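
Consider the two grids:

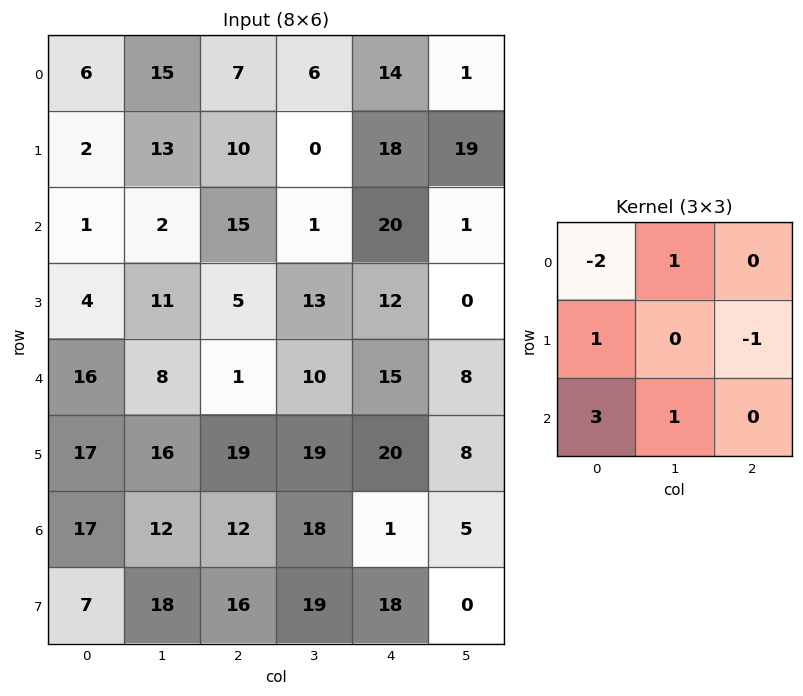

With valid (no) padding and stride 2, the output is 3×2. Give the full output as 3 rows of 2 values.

Output[0,0]: The receptive field on the input at this output position is [6 15 7 / 2 13 10 / 1 2 15]. Elementwise product with the kernel and sum: 6·-2 + 15·1 + 2·1 + 10·-1 + 1·3 + 2·1.
Output[0,1]: The receptive field on the input at this output position is [7 6 14 / 10 0 18 / 15 1 20]. Elementwise product with the kernel and sum: 7·-2 + 6·1 + 10·1 + 18·-1 + 15·3 + 1·1.

0 30
55 -23
37 61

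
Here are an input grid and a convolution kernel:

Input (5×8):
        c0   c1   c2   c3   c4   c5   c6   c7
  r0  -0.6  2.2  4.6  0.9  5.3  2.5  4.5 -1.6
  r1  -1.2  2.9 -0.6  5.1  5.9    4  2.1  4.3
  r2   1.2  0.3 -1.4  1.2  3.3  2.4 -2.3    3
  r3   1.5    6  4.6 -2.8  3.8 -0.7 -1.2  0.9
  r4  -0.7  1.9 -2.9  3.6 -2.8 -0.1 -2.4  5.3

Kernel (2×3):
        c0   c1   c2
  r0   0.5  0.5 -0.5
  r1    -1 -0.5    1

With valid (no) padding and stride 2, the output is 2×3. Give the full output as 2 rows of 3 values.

-2.35 4.05 -4.15
1.55 -1.15 -0.65

Output[0,0]: The receptive field on the input at this output position is [-0.6 2.2 4.6 / -1.2 2.9 -0.6]. Elementwise product with the kernel and sum: -0.6·0.5 + 2.2·0.5 + 4.6·-0.5 + -1.2·-1 + 2.9·-0.5 + -0.6·1.
Output[0,1]: The receptive field on the input at this output position is [4.6 0.9 5.3 / -0.6 5.1 5.9]. Elementwise product with the kernel and sum: 4.6·0.5 + 0.9·0.5 + 5.3·-0.5 + -0.6·-1 + 5.1·-0.5 + 5.9·1.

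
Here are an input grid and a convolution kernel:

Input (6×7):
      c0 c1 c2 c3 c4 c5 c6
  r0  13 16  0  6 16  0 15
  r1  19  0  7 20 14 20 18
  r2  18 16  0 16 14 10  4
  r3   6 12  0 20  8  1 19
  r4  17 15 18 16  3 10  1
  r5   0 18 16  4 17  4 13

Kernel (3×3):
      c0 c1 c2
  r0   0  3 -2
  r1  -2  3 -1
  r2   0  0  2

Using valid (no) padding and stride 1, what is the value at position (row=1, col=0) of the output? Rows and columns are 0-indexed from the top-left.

-2

The receptive field on the input at this output position is [19 0 7 / 18 16 0 / 6 12 0]. Elementwise product with the kernel and sum: 0·3 + 7·-2 + 18·-2 + 16·3 + 0·-1 + 0·2.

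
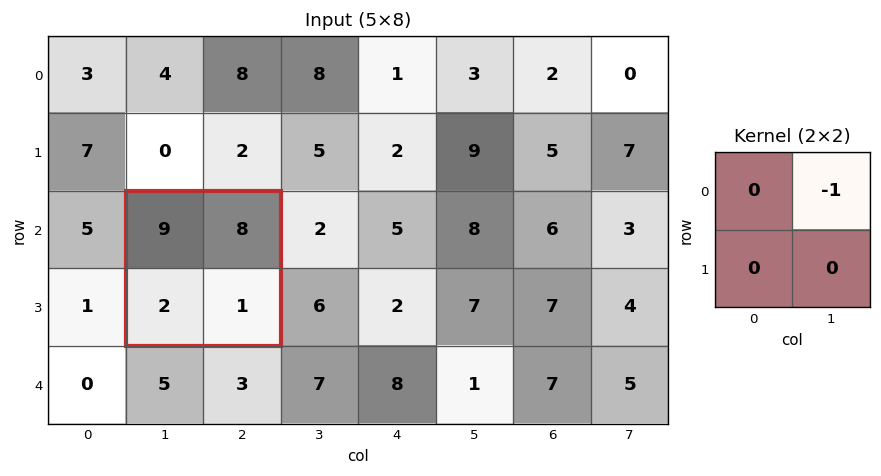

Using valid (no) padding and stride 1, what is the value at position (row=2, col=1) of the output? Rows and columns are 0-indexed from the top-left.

The receptive field on the input at this output position is [9 8 / 2 1]. Elementwise product with the kernel and sum: 8·-1.

-8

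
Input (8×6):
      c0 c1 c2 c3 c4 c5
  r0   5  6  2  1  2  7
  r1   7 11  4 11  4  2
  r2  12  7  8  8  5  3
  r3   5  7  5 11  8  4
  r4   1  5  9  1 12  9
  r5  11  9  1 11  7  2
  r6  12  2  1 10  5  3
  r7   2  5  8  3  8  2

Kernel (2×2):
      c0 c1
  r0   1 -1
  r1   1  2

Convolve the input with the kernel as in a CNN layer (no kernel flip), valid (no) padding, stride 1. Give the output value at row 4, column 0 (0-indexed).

25

The receptive field on the input at this output position is [1 5 / 11 9]. Elementwise product with the kernel and sum: 1·1 + 5·-1 + 11·1 + 9·2.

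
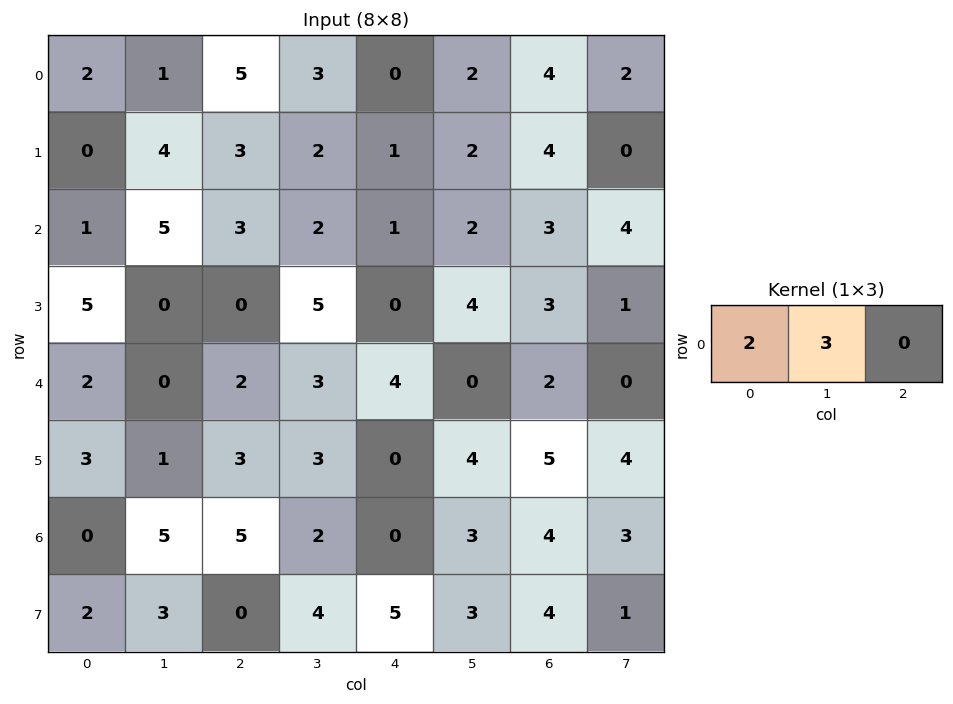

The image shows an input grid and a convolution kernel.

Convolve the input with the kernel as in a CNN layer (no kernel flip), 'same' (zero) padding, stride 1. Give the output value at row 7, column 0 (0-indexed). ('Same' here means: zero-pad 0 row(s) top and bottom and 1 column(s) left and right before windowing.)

6

The receptive field on the zero-padded input at this output position is [0 2 3]. Elementwise product with the kernel and sum: 0·2 + 2·3.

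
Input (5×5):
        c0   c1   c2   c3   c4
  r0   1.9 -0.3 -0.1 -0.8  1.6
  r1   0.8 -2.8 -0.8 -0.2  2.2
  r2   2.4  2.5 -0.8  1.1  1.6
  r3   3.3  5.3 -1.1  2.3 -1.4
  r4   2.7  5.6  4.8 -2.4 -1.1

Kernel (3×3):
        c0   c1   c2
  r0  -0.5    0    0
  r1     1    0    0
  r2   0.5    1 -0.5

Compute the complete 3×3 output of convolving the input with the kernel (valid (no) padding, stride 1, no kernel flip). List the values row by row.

Output[0,0]: The receptive field on the input at this output position is [1.9 -0.3 -0.1 / 0.8 -2.8 -0.8 / 2.4 2.5 -0.8]. Elementwise product with the kernel and sum: 1.9·-0.5 + 0.8·1 + 2.4·0.5 + 2.5·1 + -0.8·-0.5.

3.95 -2.75 -0.85
9.5 4.3 2.05
6.65 12.85 -0.15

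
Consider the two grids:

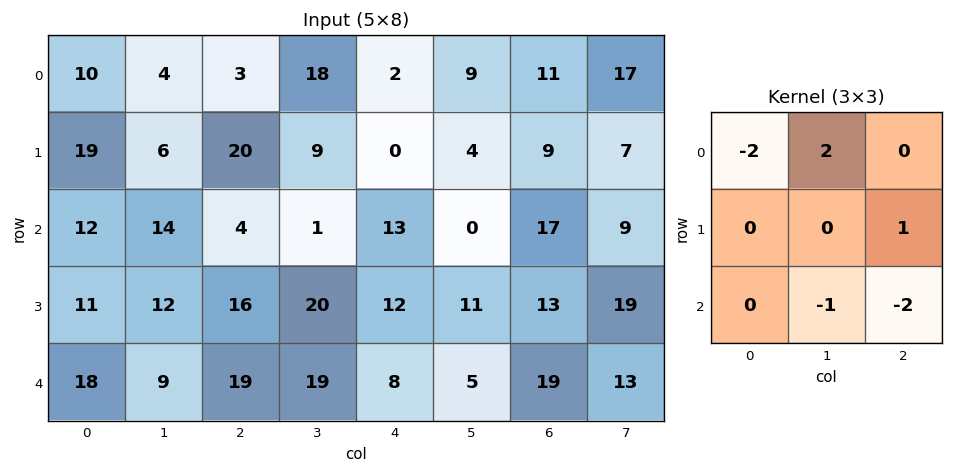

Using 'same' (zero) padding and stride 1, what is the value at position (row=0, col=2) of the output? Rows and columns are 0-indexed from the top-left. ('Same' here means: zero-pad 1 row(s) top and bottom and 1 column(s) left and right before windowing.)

The receptive field on the zero-padded input at this output position is [0 0 0 / 4 3 18 / 6 20 9]. Elementwise product with the kernel and sum: 0·-2 + 0·2 + 18·1 + 20·-1 + 9·-2.

-20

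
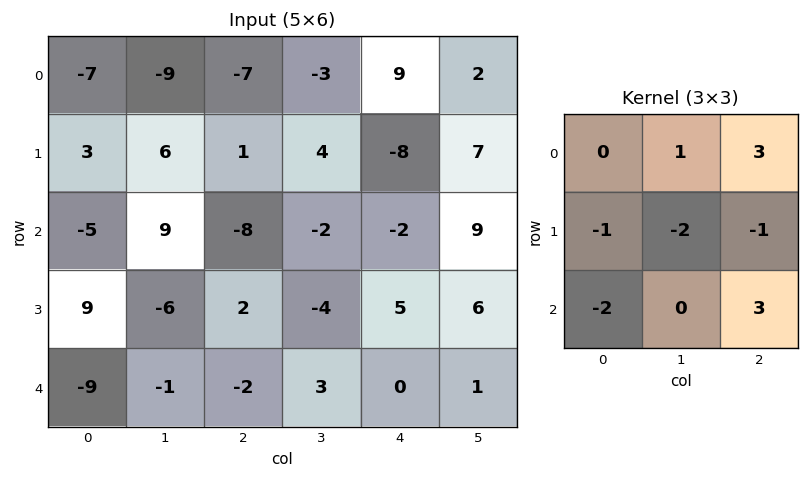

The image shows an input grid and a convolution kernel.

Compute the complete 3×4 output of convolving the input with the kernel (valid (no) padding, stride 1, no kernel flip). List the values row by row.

Output[0,0]: The receptive field on the input at this output position is [-7 -9 -7 / 3 6 1 / -5 9 -8]. Elementwise product with the kernel and sum: -9·1 + -7·3 + 3·-1 + 6·-2 + 1·-1 + -5·-2 + -8·3.

-60 -52 33 51
-8 22 5 36
-2 3 -3 10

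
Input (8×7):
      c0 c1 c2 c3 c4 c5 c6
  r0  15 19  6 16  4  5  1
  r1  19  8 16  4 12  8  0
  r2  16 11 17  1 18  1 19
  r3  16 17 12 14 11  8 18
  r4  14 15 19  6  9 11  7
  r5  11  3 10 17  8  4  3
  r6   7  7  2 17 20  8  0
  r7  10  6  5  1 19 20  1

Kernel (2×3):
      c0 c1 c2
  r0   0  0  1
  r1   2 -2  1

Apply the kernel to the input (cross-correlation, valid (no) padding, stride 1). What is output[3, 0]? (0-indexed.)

The receptive field on the input at this output position is [16 17 12 / 14 15 19]. Elementwise product with the kernel and sum: 12·1 + 14·2 + 15·-2 + 19·1.

29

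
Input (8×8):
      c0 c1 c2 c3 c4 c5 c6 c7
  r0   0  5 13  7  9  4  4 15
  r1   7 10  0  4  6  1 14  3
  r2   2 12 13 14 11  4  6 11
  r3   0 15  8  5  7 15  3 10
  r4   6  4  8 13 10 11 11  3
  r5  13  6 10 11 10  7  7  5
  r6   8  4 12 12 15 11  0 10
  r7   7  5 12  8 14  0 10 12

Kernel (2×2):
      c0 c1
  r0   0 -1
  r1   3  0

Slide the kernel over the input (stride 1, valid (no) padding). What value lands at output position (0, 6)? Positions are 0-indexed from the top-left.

27

The receptive field on the input at this output position is [4 15 / 14 3]. Elementwise product with the kernel and sum: 15·-1 + 14·3.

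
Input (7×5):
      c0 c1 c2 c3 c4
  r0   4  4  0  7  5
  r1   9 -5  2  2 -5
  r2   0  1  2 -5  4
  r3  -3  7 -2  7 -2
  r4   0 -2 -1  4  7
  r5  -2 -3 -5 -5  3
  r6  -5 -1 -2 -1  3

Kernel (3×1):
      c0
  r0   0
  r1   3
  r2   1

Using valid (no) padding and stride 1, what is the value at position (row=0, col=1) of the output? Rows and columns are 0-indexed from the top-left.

-14

The receptive field on the input at this output position is [4 / -5 / 1]. Elementwise product with the kernel and sum: -5·3 + 1·1.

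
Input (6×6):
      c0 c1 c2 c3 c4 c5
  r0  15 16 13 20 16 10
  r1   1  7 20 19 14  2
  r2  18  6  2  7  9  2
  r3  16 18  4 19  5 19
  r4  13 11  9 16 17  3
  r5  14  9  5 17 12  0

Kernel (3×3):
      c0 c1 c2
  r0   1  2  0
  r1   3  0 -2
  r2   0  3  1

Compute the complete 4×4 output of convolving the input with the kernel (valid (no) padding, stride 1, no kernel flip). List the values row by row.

Output[0,0]: The receptive field on the input at this output position is [15 16 13 / 1 7 20 / 18 6 2]. Elementwise product with the kernel and sum: 15·1 + 16·2 + 1·3 + 20·-2 + 6·3 + 2·1.
Output[0,1]: The receptive field on the input at this output position is [16 13 20 / 7 20 19 / 6 2 7]. Elementwise product with the kernel and sum: 16·1 + 13·2 + 7·3 + 19·-2 + 2·3 + 7·1.

30 38 115 134
123 82 108 98
112 69 83 98
105 59 98 107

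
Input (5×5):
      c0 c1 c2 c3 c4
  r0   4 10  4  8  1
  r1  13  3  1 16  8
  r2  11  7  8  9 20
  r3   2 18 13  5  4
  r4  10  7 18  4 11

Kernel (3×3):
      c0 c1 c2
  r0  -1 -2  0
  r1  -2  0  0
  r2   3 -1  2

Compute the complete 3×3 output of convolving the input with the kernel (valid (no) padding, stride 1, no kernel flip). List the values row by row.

Output[0,0]: The receptive field on the input at this output position is [4 10 4 / 13 3 1 / 11 7 8]. Elementwise product with the kernel and sum: 4·-1 + 10·-2 + 13·-2 + 11·3 + 7·-1 + 8·2.

-8 7 33
-27 32 -7
30 -48 20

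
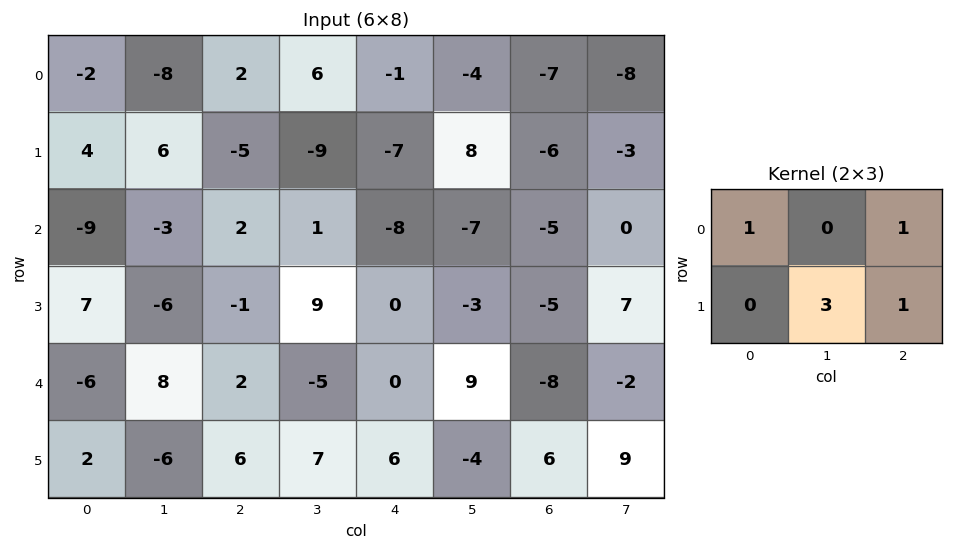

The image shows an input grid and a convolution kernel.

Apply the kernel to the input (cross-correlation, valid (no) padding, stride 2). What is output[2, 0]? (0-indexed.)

The receptive field on the input at this output position is [-6 8 2 / 2 -6 6]. Elementwise product with the kernel and sum: -6·1 + 2·1 + -6·3 + 6·1.

-16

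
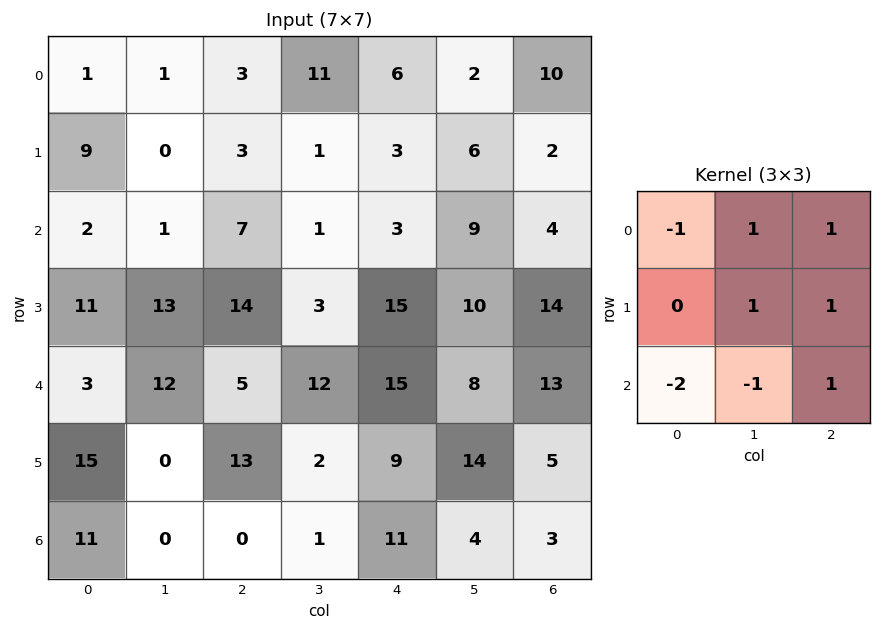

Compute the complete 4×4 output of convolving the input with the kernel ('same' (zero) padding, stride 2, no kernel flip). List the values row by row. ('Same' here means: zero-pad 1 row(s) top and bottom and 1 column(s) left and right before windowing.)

-7 12 9 -4
14 -25 9 -34
24 10 46 -16
26 16 36 -6

Output[0,0]: The receptive field on the zero-padded input at this output position is [0 0 0 / 0 1 1 / 0 9 0]. Elementwise product with the kernel and sum: 0·-1 + 0·1 + 0·1 + 1·1 + 1·1 + 0·-2 + 9·-1 + 0·1.
Output[0,1]: The receptive field on the zero-padded input at this output position is [0 0 0 / 1 3 11 / 0 3 1]. Elementwise product with the kernel and sum: 0·-1 + 0·1 + 0·1 + 3·1 + 11·1 + 0·-2 + 3·-1 + 1·1.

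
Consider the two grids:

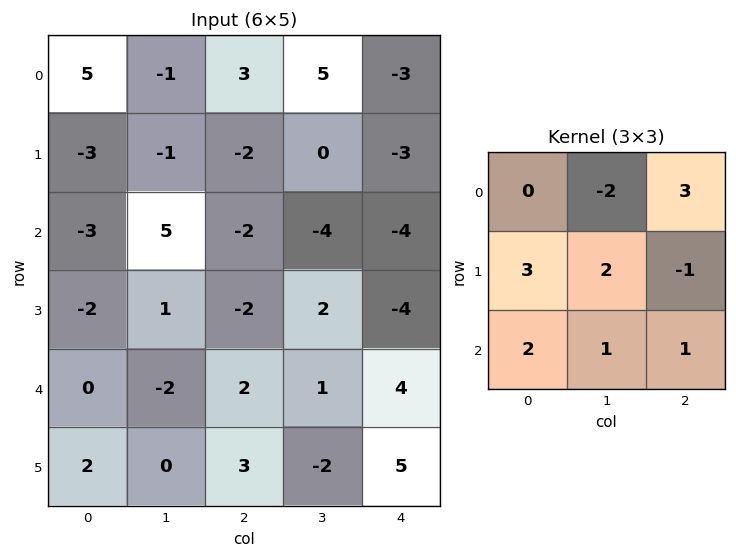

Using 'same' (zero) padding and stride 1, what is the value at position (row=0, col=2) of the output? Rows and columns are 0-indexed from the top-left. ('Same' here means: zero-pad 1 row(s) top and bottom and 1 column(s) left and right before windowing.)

-6

The receptive field on the zero-padded input at this output position is [0 0 0 / -1 3 5 / -1 -2 0]. Elementwise product with the kernel and sum: 0·-2 + 0·3 + -1·3 + 3·2 + 5·-1 + -1·2 + -2·1 + 0·1.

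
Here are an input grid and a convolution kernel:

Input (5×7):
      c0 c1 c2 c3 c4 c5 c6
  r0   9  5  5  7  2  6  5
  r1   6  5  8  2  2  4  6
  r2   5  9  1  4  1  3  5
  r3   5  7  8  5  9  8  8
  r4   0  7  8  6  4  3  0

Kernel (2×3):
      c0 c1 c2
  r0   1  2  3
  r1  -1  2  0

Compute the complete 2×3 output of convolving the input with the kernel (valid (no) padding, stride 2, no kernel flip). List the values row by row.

Output[0,0]: The receptive field on the input at this output position is [9 5 5 / 6 5 8]. Elementwise product with the kernel and sum: 9·1 + 5·2 + 5·3 + 6·-1 + 5·2.
Output[0,1]: The receptive field on the input at this output position is [5 7 2 / 8 2 2]. Elementwise product with the kernel and sum: 5·1 + 7·2 + 2·3 + 8·-1 + 2·2.

38 21 35
35 14 29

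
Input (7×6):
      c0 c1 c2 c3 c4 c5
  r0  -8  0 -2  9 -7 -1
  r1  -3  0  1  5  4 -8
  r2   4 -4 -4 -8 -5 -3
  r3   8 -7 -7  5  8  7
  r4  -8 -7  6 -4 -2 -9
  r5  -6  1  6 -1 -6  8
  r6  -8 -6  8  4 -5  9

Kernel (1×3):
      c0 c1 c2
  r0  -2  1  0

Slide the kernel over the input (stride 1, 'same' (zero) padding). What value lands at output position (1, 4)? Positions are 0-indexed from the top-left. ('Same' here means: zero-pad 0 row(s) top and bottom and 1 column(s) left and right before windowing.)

The receptive field on the zero-padded input at this output position is [5 4 -8]. Elementwise product with the kernel and sum: 5·-2 + 4·1.

-6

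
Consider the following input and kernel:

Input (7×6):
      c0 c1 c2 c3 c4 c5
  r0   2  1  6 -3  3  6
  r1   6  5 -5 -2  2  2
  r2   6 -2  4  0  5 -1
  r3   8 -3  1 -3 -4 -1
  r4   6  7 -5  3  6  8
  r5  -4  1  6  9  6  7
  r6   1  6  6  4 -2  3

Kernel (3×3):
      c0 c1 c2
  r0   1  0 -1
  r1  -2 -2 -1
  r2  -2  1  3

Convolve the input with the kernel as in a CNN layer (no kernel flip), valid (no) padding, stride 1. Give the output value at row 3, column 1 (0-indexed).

The receptive field on the input at this output position is [-3 1 -3 / 7 -5 3 / 1 6 9]. Elementwise product with the kernel and sum: -3·1 + -3·-1 + 7·-2 + -5·-2 + 3·-1 + 1·-2 + 6·1 + 9·3.

24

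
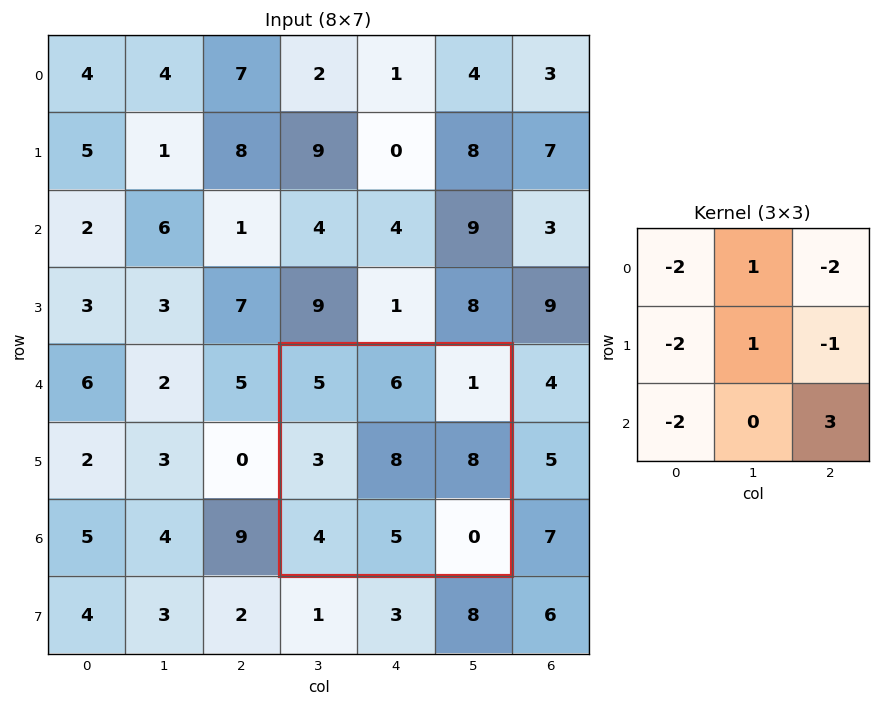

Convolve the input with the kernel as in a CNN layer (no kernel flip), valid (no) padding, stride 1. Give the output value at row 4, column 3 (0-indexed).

The receptive field on the input at this output position is [5 6 1 / 3 8 8 / 4 5 0]. Elementwise product with the kernel and sum: 5·-2 + 6·1 + 1·-2 + 3·-2 + 8·1 + 8·-1 + 4·-2 + 0·3.

-20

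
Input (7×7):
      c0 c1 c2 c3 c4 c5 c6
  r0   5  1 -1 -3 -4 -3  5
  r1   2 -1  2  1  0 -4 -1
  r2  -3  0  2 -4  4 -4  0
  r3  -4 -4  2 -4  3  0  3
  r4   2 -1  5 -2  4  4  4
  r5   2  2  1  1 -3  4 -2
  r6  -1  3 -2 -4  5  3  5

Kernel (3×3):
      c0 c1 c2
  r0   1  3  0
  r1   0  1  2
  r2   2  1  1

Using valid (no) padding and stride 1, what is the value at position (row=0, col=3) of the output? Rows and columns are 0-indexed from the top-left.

-31

The receptive field on the input at this output position is [-3 -4 -3 / 1 0 -4 / -4 4 -4]. Elementwise product with the kernel and sum: -3·1 + -4·3 + 0·1 + -4·2 + -4·2 + 4·1 + -4·1.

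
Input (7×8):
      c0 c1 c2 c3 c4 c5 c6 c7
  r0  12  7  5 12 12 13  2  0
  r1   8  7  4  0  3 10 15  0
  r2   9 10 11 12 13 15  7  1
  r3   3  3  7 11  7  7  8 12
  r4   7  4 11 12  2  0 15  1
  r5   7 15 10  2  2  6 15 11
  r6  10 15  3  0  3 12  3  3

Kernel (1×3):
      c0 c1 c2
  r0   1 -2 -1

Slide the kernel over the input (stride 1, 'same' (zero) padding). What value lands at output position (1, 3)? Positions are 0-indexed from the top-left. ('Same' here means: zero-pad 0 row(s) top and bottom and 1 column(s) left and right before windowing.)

The receptive field on the zero-padded input at this output position is [4 0 3]. Elementwise product with the kernel and sum: 4·1 + 0·-2 + 3·-1.

1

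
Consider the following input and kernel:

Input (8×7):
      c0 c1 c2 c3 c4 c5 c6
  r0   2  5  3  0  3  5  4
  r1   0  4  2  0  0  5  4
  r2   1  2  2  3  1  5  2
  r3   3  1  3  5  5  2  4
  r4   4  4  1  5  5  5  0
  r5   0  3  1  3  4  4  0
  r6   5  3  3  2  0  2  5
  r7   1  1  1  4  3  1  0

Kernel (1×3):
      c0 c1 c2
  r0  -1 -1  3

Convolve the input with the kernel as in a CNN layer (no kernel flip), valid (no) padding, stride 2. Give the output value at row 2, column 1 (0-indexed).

9

The receptive field on the input at this output position is [1 5 5]. Elementwise product with the kernel and sum: 1·-1 + 5·-1 + 5·3.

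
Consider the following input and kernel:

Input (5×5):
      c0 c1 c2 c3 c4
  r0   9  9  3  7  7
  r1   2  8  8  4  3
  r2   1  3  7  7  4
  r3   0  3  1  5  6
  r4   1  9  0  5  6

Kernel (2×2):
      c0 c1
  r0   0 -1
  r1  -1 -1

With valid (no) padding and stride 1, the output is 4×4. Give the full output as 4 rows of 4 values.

Output[0,0]: The receptive field on the input at this output position is [9 9 / 2 8]. Elementwise product with the kernel and sum: 9·-1 + 2·-1 + 8·-1.
Output[0,1]: The receptive field on the input at this output position is [9 3 / 8 8]. Elementwise product with the kernel and sum: 3·-1 + 8·-1 + 8·-1.

-19 -19 -19 -14
-12 -18 -18 -14
-6 -11 -13 -15
-13 -10 -10 -17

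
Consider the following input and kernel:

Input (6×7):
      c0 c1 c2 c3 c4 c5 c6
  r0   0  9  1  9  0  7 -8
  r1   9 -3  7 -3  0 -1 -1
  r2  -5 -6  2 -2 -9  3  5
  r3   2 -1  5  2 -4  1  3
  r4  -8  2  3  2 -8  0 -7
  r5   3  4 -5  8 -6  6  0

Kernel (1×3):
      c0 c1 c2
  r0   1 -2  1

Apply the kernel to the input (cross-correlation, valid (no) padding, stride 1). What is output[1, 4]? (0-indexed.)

1

The receptive field on the input at this output position is [0 -1 -1]. Elementwise product with the kernel and sum: 0·1 + -1·-2 + -1·1.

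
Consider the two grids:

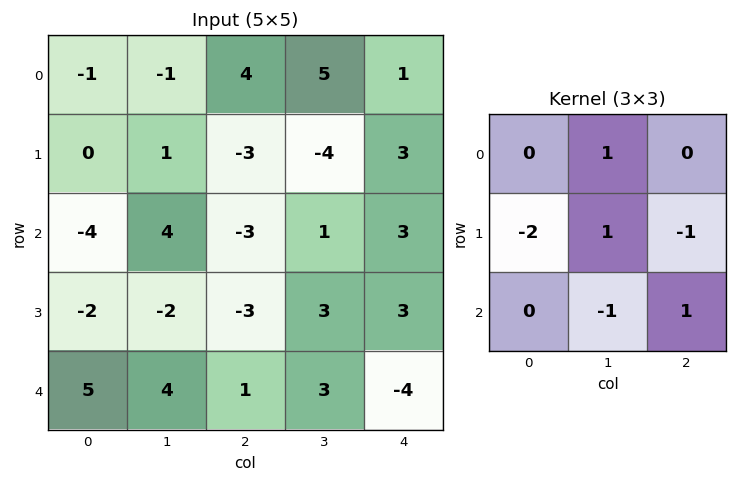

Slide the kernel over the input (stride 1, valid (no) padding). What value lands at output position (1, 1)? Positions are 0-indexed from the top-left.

-9

The receptive field on the input at this output position is [1 -3 -4 / 4 -3 1 / -2 -3 3]. Elementwise product with the kernel and sum: -3·1 + 4·-2 + -3·1 + 1·-1 + -3·-1 + 3·1.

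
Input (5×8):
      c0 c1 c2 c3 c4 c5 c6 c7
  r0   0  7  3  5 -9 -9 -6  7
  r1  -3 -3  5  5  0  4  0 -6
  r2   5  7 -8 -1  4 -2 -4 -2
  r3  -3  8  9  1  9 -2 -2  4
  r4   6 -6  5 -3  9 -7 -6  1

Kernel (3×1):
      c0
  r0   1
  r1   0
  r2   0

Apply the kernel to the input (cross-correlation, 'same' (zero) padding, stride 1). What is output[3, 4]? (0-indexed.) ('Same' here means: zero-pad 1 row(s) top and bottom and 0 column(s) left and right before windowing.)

The receptive field on the zero-padded input at this output position is [4 / 9 / 9]. Elementwise product with the kernel and sum: 4·1.

4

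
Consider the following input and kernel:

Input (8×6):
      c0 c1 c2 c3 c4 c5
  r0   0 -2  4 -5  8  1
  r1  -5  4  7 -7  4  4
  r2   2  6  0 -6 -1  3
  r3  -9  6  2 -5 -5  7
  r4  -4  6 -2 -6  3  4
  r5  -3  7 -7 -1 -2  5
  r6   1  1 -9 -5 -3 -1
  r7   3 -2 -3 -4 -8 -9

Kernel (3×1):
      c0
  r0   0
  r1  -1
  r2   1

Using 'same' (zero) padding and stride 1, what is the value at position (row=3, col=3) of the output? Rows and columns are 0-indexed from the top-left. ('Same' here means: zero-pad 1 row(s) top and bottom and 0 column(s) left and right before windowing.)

The receptive field on the zero-padded input at this output position is [-6 / -5 / -6]. Elementwise product with the kernel and sum: -5·-1 + -6·1.

-1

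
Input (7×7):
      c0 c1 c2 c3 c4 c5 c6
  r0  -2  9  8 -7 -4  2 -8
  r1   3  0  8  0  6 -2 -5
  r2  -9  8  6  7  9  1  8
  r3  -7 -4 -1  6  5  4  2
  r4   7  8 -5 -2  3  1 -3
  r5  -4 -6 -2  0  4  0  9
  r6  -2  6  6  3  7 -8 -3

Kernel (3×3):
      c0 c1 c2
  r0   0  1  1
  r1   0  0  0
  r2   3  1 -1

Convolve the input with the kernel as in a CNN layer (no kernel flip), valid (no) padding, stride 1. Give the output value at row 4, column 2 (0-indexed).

15

The receptive field on the input at this output position is [-5 -2 3 / -2 0 4 / 6 3 7]. Elementwise product with the kernel and sum: -2·1 + 3·1 + 6·3 + 3·1 + 7·-1.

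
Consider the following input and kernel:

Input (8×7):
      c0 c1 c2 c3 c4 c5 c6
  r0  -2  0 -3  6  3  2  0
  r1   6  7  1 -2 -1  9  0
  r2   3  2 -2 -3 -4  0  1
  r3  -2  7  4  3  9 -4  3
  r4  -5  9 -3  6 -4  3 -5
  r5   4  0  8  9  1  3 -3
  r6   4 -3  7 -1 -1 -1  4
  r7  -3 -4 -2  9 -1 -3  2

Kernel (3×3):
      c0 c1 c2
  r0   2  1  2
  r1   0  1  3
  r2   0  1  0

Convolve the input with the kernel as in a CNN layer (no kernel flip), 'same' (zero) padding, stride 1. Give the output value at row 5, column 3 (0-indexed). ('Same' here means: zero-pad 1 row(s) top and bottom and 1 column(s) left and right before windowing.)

The receptive field on the zero-padded input at this output position is [-3 6 -4 / 8 9 1 / 7 -1 -1]. Elementwise product with the kernel and sum: -3·2 + 6·1 + -4·2 + 9·1 + 1·3 + -1·1.

3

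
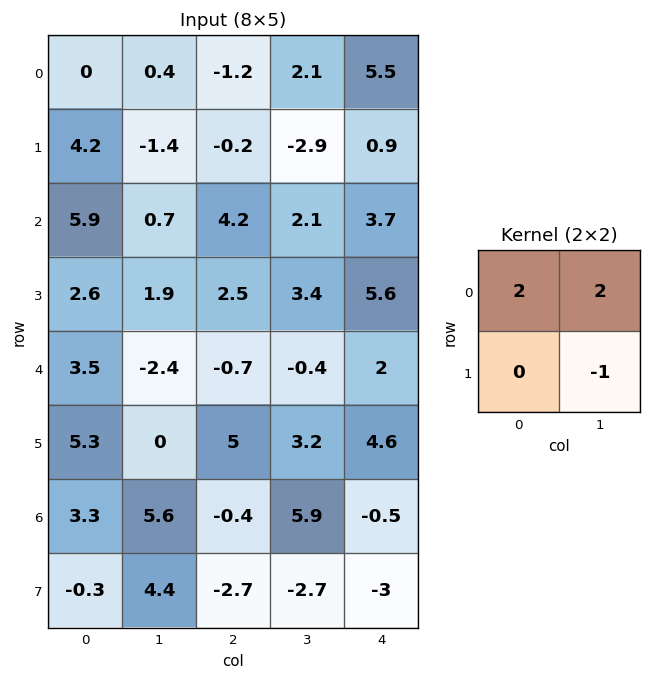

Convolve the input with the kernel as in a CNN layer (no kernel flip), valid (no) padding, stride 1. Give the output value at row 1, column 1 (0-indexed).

The receptive field on the input at this output position is [-1.4 -0.2 / 0.7 4.2]. Elementwise product with the kernel and sum: -1.4·2 + -0.2·2 + 4.2·-1.

-7.4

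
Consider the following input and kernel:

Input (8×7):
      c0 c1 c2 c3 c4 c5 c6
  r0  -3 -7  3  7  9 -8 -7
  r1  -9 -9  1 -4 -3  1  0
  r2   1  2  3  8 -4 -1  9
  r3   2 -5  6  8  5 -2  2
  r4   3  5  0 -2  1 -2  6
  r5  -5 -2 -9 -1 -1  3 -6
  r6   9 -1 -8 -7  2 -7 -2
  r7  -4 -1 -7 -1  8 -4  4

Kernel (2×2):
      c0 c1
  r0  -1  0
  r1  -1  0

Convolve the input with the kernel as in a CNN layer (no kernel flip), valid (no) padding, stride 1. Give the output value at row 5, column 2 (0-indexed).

17

The receptive field on the input at this output position is [-9 -1 / -8 -7]. Elementwise product with the kernel and sum: -9·-1 + -8·-1.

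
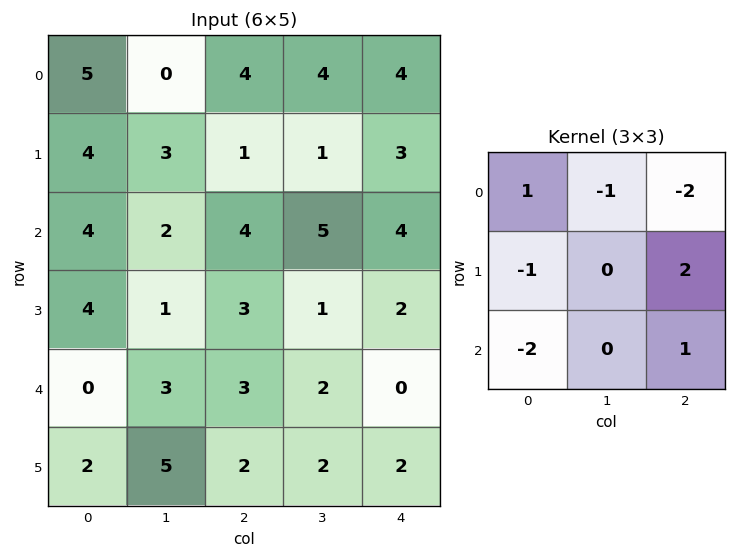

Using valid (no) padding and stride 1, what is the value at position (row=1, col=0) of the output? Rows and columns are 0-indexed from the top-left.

-2

The receptive field on the input at this output position is [4 3 1 / 4 2 4 / 4 1 3]. Elementwise product with the kernel and sum: 4·1 + 3·-1 + 1·-2 + 4·-1 + 4·2 + 4·-2 + 3·1.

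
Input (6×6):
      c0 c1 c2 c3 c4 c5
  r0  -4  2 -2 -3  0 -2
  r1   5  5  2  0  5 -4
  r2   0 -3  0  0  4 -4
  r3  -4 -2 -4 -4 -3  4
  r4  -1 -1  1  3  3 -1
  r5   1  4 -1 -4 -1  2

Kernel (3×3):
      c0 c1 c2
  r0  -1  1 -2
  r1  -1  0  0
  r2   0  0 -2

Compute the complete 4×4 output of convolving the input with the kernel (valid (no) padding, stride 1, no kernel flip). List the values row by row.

Output[0,0]: The receptive field on the input at this output position is [-4 2 -2 / 5 5 2 / 0 -3 0]. Elementwise product with the kernel and sum: -4·-1 + 2·1 + -2·-2 + 5·-1 + 0·-2.
Output[0,1]: The receptive field on the input at this output position is [2 -2 -3 / 5 2 0 / -3 0 0]. Elementwise product with the kernel and sum: 2·-1 + -2·1 + -3·-2 + 5·-1 + 0·-2.

5 -3 -11 15
4 8 -6 5
-1 -1 -10 18
13 15 7 -14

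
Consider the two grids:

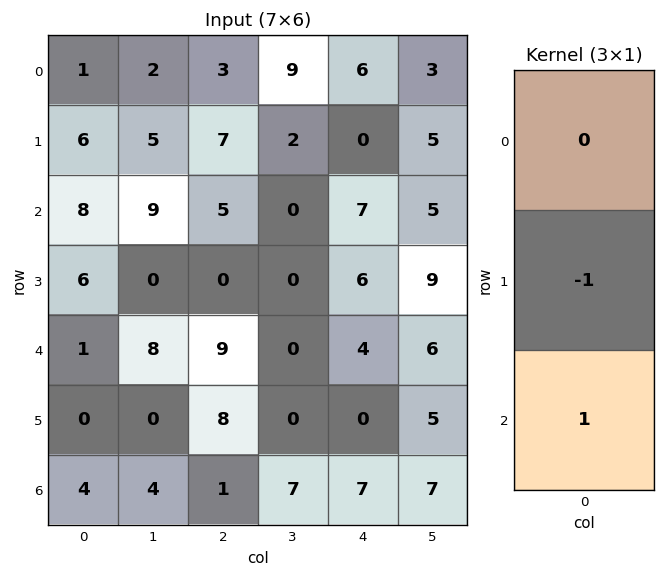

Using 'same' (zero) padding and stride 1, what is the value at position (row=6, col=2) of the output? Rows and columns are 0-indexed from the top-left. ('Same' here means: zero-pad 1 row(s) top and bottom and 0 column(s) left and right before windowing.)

-1

The receptive field on the zero-padded input at this output position is [8 / 1 / 0]. Elementwise product with the kernel and sum: 1·-1 + 0·1.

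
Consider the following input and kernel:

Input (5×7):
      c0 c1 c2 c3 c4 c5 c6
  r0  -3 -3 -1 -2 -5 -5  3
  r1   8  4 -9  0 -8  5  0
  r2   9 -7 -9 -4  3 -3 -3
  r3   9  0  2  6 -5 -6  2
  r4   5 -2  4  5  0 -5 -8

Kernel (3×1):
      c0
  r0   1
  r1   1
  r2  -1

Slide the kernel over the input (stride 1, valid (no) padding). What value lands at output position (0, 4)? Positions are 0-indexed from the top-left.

-16

The receptive field on the input at this output position is [-5 / -8 / 3]. Elementwise product with the kernel and sum: -5·1 + -8·1 + 3·-1.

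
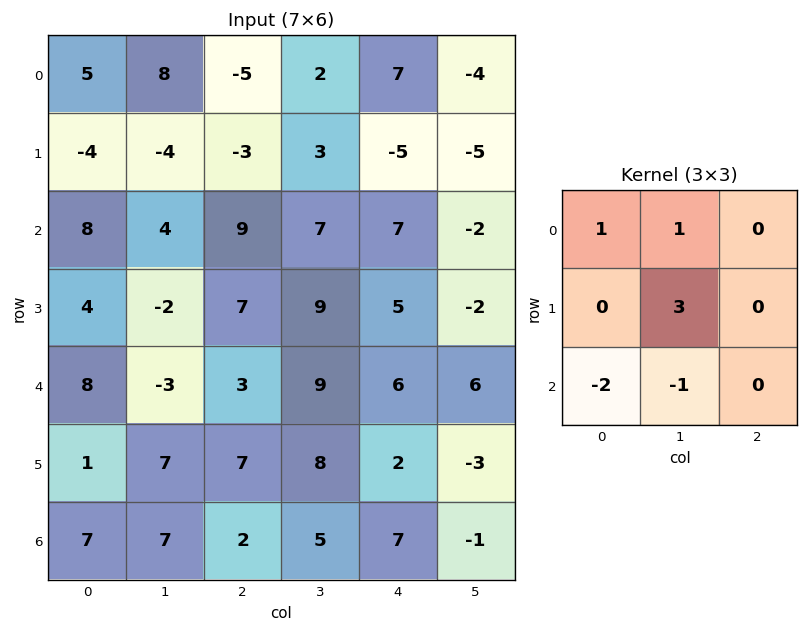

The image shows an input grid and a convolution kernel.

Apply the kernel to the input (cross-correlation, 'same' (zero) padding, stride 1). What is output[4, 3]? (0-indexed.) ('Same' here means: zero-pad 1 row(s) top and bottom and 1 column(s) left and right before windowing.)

21

The receptive field on the zero-padded input at this output position is [7 9 5 / 3 9 6 / 7 8 2]. Elementwise product with the kernel and sum: 7·1 + 9·1 + 9·3 + 7·-2 + 8·-1.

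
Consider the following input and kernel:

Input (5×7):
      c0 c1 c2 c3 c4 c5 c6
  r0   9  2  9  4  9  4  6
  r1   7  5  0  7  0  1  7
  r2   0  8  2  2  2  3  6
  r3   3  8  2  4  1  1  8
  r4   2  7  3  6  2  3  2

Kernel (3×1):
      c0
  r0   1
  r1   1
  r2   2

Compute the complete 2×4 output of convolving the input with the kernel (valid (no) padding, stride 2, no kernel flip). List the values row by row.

Output[0,0]: The receptive field on the input at this output position is [9 / 7 / 0]. Elementwise product with the kernel and sum: 9·1 + 7·1 + 0·2.
Output[0,1]: The receptive field on the input at this output position is [9 / 0 / 2]. Elementwise product with the kernel and sum: 9·1 + 0·1 + 2·2.

16 13 13 25
7 10 7 18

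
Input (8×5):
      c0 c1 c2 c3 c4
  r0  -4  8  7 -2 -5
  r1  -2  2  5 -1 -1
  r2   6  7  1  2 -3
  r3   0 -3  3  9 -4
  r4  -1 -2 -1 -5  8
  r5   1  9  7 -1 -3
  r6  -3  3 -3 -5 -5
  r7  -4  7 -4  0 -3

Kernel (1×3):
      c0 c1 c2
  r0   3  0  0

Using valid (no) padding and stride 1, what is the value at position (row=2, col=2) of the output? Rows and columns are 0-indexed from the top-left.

The receptive field on the input at this output position is [1 2 -3]. Elementwise product with the kernel and sum: 1·3.

3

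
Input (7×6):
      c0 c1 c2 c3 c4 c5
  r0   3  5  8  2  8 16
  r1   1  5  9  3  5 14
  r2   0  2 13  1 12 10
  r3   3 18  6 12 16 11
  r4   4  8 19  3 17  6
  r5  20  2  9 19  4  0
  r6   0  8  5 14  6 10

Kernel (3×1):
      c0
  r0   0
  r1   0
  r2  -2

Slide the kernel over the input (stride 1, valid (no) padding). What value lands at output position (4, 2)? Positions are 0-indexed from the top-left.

The receptive field on the input at this output position is [19 / 9 / 5]. Elementwise product with the kernel and sum: 5·-2.

-10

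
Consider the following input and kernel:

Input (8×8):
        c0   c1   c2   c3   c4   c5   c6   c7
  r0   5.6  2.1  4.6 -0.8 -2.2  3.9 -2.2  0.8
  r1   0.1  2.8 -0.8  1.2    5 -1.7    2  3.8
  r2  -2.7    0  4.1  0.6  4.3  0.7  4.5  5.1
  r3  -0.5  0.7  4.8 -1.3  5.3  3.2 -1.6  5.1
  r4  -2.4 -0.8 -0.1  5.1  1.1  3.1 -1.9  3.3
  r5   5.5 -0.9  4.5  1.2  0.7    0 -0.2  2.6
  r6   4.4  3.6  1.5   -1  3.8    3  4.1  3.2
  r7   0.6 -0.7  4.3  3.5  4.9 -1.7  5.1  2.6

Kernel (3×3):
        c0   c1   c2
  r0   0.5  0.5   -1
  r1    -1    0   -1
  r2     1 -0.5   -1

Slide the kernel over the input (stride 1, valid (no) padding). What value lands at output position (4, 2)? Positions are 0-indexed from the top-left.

-5.6

The receptive field on the input at this output position is [-0.1 5.1 1.1 / 4.5 1.2 0.7 / 1.5 -1 3.8]. Elementwise product with the kernel and sum: -0.1·0.5 + 5.1·0.5 + 1.1·-1 + 4.5·-1 + 0.7·-1 + 1.5·1 + -1·-0.5 + 3.8·-1.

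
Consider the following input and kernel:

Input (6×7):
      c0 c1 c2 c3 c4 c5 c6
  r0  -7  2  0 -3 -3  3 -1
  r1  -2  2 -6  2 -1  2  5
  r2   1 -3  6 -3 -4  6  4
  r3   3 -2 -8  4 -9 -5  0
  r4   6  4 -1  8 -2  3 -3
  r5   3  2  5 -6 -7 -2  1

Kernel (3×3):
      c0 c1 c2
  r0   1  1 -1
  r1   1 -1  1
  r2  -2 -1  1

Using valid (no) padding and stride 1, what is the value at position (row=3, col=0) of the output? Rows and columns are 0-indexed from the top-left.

7

The receptive field on the input at this output position is [3 -2 -8 / 6 4 -1 / 3 2 5]. Elementwise product with the kernel and sum: 3·1 + -2·1 + -8·-1 + 6·1 + 4·-1 + -1·1 + 3·-2 + 2·-1 + 5·1.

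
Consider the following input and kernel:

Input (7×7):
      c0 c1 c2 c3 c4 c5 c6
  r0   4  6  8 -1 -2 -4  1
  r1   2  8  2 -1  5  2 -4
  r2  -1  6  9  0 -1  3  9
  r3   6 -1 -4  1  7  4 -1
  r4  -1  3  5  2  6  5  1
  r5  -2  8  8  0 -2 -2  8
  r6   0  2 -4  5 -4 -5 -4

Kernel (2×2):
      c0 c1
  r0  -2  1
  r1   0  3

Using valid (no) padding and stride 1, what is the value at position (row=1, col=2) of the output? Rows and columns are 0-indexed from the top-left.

The receptive field on the input at this output position is [2 -1 / 9 0]. Elementwise product with the kernel and sum: 2·-2 + -1·1 + 0·3.

-5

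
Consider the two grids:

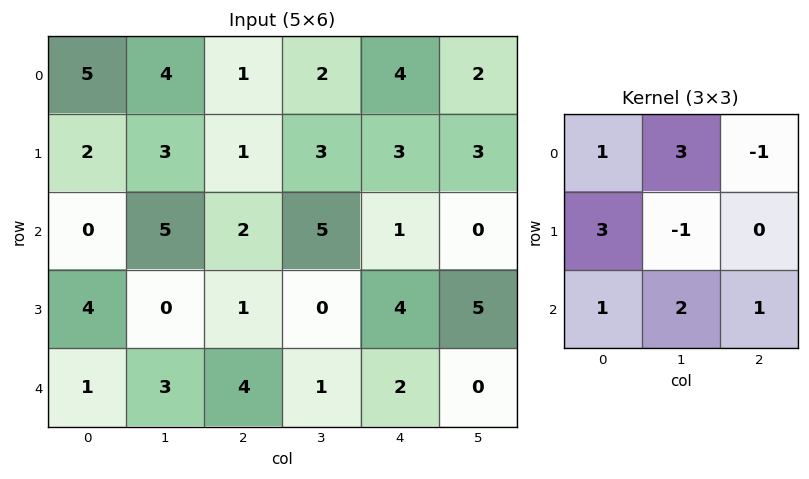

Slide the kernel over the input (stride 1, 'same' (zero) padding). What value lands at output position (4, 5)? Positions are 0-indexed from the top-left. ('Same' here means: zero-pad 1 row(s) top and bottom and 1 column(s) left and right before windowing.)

25

The receptive field on the zero-padded input at this output position is [4 5 0 / 2 0 0 / 0 0 0]. Elementwise product with the kernel and sum: 4·1 + 5·3 + 0·-1 + 2·3 + 0·-1 + 0·1 + 0·2 + 0·1.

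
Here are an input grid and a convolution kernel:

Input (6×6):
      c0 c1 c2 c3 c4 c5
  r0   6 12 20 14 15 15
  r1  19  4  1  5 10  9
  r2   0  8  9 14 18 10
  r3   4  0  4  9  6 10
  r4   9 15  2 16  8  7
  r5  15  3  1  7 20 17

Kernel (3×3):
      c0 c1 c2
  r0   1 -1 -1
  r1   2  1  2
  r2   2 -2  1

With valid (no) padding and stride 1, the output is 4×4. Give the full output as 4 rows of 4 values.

11 9 26 24
52 52 50 68
-11 49 -14 53
62 62 33 38

Output[0,0]: The receptive field on the input at this output position is [6 12 20 / 19 4 1 / 0 8 9]. Elementwise product with the kernel and sum: 6·1 + 12·-1 + 20·-1 + 19·2 + 4·1 + 1·2 + 0·2 + 8·-2 + 9·1.
Output[0,1]: The receptive field on the input at this output position is [12 20 14 / 4 1 5 / 8 9 14]. Elementwise product with the kernel and sum: 12·1 + 20·-1 + 14·-1 + 4·2 + 1·1 + 5·2 + 8·2 + 9·-2 + 14·1.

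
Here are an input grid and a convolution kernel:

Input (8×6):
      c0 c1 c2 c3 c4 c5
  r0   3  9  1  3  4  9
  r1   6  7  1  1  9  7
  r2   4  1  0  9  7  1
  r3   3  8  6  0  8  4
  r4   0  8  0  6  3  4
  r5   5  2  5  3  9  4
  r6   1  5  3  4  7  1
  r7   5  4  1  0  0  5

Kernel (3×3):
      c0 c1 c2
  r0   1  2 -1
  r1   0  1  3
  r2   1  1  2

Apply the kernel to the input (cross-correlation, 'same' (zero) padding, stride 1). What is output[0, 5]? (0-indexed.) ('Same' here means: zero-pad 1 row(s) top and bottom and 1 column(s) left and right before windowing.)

25

The receptive field on the zero-padded input at this output position is [0 0 0 / 4 9 0 / 9 7 0]. Elementwise product with the kernel and sum: 0·1 + 0·2 + 0·-1 + 9·1 + 0·3 + 9·1 + 7·1 + 0·2.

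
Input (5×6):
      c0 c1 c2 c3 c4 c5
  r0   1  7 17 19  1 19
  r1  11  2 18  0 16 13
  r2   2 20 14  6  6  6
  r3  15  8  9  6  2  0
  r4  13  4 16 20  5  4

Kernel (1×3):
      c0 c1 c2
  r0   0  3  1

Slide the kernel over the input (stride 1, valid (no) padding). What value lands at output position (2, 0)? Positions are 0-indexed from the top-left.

The receptive field on the input at this output position is [2 20 14]. Elementwise product with the kernel and sum: 20·3 + 14·1.

74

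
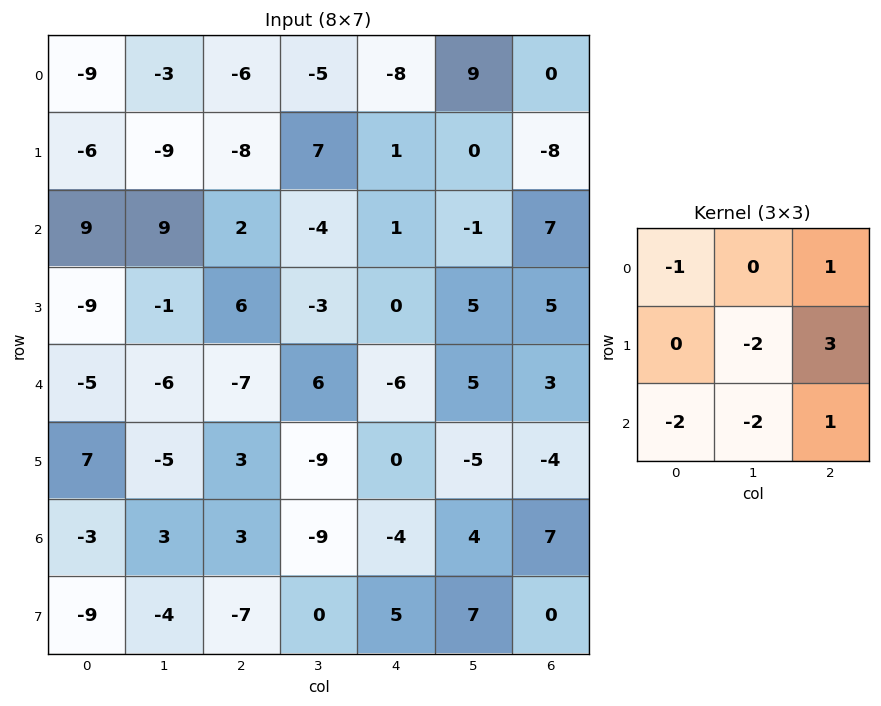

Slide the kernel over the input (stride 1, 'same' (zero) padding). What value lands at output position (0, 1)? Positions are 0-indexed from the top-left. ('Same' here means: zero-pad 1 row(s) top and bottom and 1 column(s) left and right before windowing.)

The receptive field on the zero-padded input at this output position is [0 0 0 / -9 -3 -6 / -6 -9 -8]. Elementwise product with the kernel and sum: 0·-1 + 0·1 + -3·-2 + -6·3 + -6·-2 + -9·-2 + -8·1.

10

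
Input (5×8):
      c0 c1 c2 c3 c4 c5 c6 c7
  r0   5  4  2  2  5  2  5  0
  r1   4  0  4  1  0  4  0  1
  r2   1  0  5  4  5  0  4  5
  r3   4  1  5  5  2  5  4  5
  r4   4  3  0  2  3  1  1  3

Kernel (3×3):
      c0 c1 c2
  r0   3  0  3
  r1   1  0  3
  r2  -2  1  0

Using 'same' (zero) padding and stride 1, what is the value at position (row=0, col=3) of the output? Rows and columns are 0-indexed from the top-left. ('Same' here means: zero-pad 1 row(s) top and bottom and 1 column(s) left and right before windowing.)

10

The receptive field on the zero-padded input at this output position is [0 0 0 / 2 2 5 / 4 1 0]. Elementwise product with the kernel and sum: 0·3 + 0·3 + 2·1 + 5·3 + 4·-2 + 1·1.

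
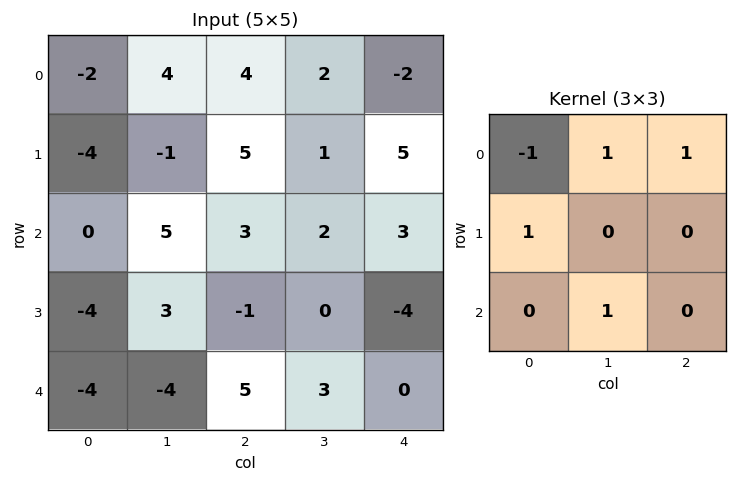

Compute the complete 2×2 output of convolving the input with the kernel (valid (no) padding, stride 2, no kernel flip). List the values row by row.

11 3
0 4

Output[0,0]: The receptive field on the input at this output position is [-2 4 4 / -4 -1 5 / 0 5 3]. Elementwise product with the kernel and sum: -2·-1 + 4·1 + 4·1 + -4·1 + 5·1.
Output[0,1]: The receptive field on the input at this output position is [4 2 -2 / 5 1 5 / 3 2 3]. Elementwise product with the kernel and sum: 4·-1 + 2·1 + -2·1 + 5·1 + 2·1.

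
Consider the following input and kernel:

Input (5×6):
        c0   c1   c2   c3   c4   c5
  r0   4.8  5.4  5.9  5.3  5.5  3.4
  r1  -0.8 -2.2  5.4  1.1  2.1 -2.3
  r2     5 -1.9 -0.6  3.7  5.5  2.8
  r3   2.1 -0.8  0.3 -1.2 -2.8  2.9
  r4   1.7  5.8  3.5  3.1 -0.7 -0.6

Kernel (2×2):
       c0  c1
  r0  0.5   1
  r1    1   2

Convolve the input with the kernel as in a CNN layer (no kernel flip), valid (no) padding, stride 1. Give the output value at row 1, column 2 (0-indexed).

10.6

The receptive field on the input at this output position is [5.4 1.1 / -0.6 3.7]. Elementwise product with the kernel and sum: 5.4·0.5 + 1.1·1 + -0.6·1 + 3.7·2.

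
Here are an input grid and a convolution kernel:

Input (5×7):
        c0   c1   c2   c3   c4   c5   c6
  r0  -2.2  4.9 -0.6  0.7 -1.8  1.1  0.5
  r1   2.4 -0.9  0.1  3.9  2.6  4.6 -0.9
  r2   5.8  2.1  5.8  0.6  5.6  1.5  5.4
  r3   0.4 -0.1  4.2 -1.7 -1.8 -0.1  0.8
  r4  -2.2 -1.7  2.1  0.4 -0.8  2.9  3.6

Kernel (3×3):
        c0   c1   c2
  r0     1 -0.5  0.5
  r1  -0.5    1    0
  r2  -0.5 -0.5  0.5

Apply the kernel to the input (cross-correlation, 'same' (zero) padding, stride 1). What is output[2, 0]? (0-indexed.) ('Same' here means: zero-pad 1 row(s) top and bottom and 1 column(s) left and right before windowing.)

3.9

The receptive field on the zero-padded input at this output position is [0 2.4 -0.9 / 0 5.8 2.1 / 0 0.4 -0.1]. Elementwise product with the kernel and sum: 0·1 + 2.4·-0.5 + -0.9·0.5 + 0·-0.5 + 5.8·1 + 0·-0.5 + 0.4·-0.5 + -0.1·0.5.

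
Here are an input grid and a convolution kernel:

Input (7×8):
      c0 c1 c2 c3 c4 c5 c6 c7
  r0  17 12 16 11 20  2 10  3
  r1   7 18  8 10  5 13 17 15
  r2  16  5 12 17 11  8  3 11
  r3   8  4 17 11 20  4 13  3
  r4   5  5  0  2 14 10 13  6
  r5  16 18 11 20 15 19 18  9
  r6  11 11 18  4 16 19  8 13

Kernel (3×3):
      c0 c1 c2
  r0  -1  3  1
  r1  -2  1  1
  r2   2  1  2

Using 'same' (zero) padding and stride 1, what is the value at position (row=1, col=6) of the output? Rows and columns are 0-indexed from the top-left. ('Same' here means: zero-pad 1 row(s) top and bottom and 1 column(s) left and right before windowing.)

The receptive field on the zero-padded input at this output position is [2 10 3 / 13 17 15 / 8 3 11]. Elementwise product with the kernel and sum: 2·-1 + 10·3 + 3·1 + 13·-2 + 17·1 + 15·1 + 8·2 + 3·1 + 11·2.

78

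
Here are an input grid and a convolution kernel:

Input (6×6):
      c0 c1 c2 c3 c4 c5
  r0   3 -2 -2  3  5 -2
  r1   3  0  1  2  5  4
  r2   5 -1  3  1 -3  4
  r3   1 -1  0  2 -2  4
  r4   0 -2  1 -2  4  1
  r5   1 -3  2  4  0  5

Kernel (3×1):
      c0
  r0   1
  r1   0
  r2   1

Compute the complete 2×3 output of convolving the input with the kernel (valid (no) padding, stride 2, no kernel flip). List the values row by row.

8 1 2
5 4 1

Output[0,0]: The receptive field on the input at this output position is [3 / 3 / 5]. Elementwise product with the kernel and sum: 3·1 + 5·1.
Output[0,1]: The receptive field on the input at this output position is [-2 / 1 / 3]. Elementwise product with the kernel and sum: -2·1 + 3·1.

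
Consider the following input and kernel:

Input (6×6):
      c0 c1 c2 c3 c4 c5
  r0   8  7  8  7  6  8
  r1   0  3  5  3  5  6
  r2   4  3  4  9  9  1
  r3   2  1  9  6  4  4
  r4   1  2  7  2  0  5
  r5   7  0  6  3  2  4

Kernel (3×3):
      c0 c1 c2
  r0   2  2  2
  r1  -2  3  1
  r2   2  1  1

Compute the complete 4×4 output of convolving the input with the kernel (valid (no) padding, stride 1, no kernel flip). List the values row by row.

Output[0,0]: The receptive field on the input at this output position is [8 7 8 / 0 3 5 / 4 3 4]. Elementwise product with the kernel and sum: 8·2 + 7·2 + 8·2 + 0·-2 + 3·3 + 5·1 + 4·2 + 3·1 + 4·1.
Output[0,1]: The receptive field on the input at this output position is [7 8 7 / 3 5 3 / 3 4 9]. Elementwise product with the kernel and sum: 7·2 + 8·2 + 7·2 + 3·-2 + 5·3 + 3·1 + 3·2 + 4·1 + 9·1.

75 75 72 85
35 54 82 58
41 76 64 51
55 60 47 41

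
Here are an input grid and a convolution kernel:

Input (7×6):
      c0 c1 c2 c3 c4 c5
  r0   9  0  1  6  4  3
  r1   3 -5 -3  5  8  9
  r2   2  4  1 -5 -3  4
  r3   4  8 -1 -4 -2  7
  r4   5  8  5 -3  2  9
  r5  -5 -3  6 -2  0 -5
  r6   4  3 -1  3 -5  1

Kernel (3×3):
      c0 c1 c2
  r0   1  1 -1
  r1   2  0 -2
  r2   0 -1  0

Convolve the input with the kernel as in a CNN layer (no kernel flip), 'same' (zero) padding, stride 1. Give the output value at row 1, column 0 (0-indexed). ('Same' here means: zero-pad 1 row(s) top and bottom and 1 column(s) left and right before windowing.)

The receptive field on the zero-padded input at this output position is [0 9 0 / 0 3 -5 / 0 2 4]. Elementwise product with the kernel and sum: 0·1 + 9·1 + 0·-1 + 0·2 + -5·-2 + 2·-1.

17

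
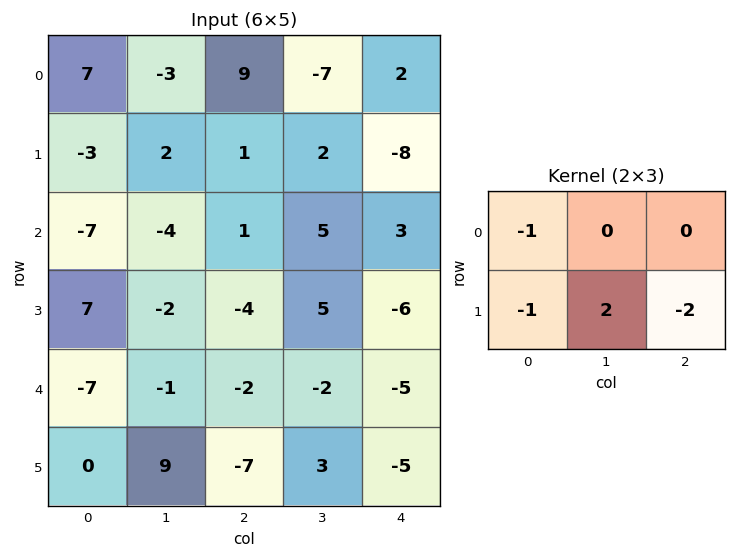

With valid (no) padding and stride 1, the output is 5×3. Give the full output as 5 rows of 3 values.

Output[0,0]: The receptive field on the input at this output position is [7 -3 9 / -3 2 1]. Elementwise product with the kernel and sum: 7·-1 + -3·-1 + 2·2 + 1·-2.

-2 -1 10
0 -6 2
4 -12 25
2 3 12
39 -28 25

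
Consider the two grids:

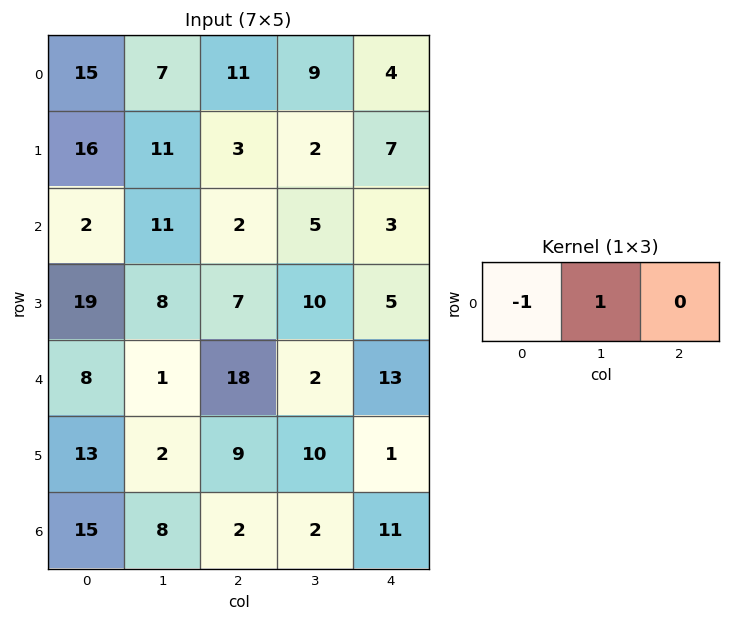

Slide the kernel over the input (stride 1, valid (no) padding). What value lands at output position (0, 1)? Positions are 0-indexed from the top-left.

4

The receptive field on the input at this output position is [7 11 9]. Elementwise product with the kernel and sum: 7·-1 + 11·1.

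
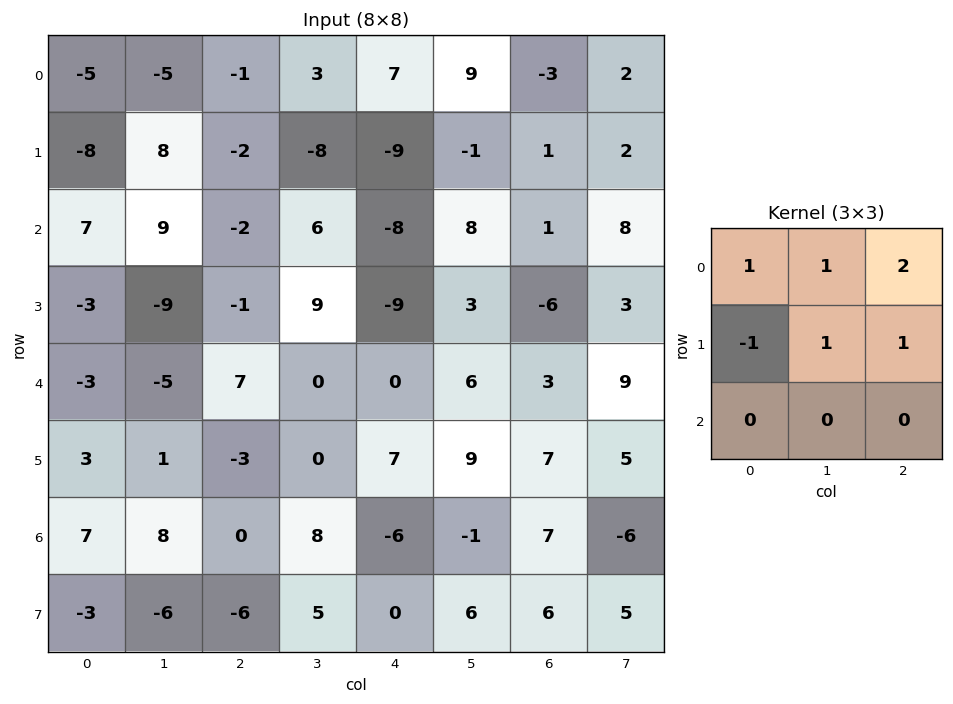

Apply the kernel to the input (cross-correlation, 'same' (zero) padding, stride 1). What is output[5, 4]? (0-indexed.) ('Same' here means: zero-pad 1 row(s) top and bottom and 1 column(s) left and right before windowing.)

28

The receptive field on the zero-padded input at this output position is [0 0 6 / 0 7 9 / 8 -6 -1]. Elementwise product with the kernel and sum: 0·1 + 0·1 + 6·2 + 0·-1 + 7·1 + 9·1.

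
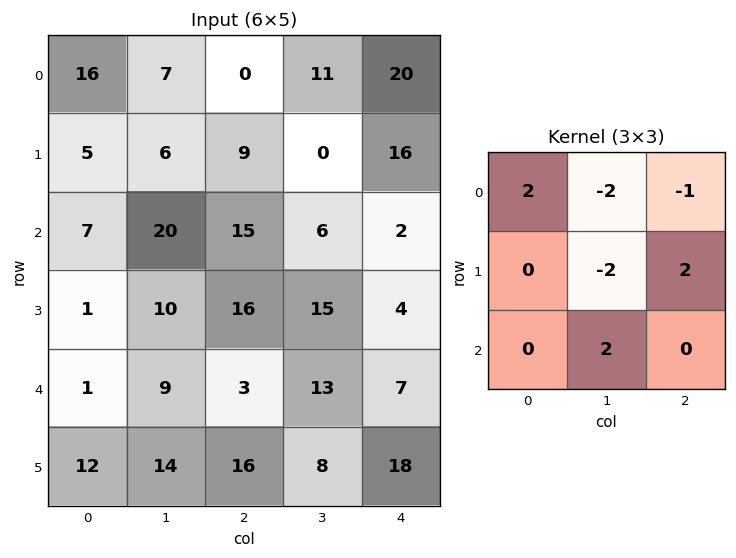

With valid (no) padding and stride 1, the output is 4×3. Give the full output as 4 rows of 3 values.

64 15 2
-1 8 24
-11 8 20
-18 25 2

Output[0,0]: The receptive field on the input at this output position is [16 7 0 / 5 6 9 / 7 20 15]. Elementwise product with the kernel and sum: 16·2 + 7·-2 + 0·-1 + 6·-2 + 9·2 + 20·2.
Output[0,1]: The receptive field on the input at this output position is [7 0 11 / 6 9 0 / 20 15 6]. Elementwise product with the kernel and sum: 7·2 + 0·-2 + 11·-1 + 9·-2 + 0·2 + 15·2.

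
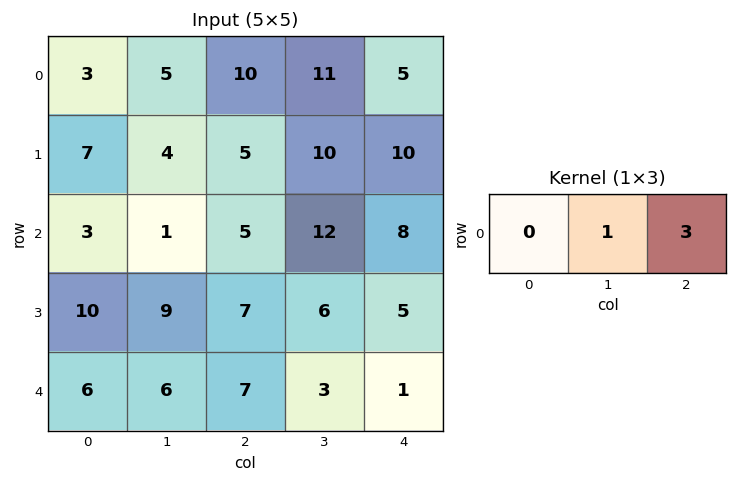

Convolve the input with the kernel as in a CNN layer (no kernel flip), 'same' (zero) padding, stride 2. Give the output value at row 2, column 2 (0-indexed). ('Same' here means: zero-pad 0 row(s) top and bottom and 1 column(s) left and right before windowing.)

1

The receptive field on the zero-padded input at this output position is [3 1 0]. Elementwise product with the kernel and sum: 1·1 + 0·3.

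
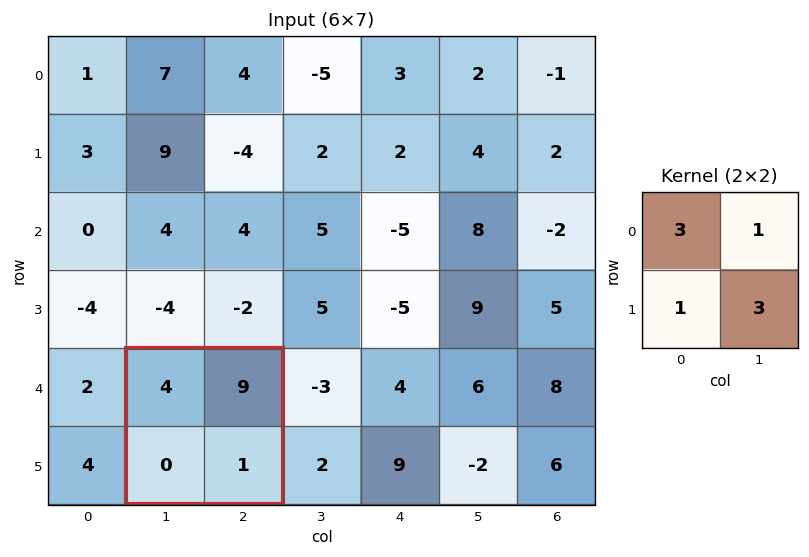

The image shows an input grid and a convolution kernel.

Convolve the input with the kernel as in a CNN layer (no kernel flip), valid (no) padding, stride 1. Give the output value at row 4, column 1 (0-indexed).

The receptive field on the input at this output position is [4 9 / 0 1]. Elementwise product with the kernel and sum: 4·3 + 9·1 + 0·1 + 1·3.

24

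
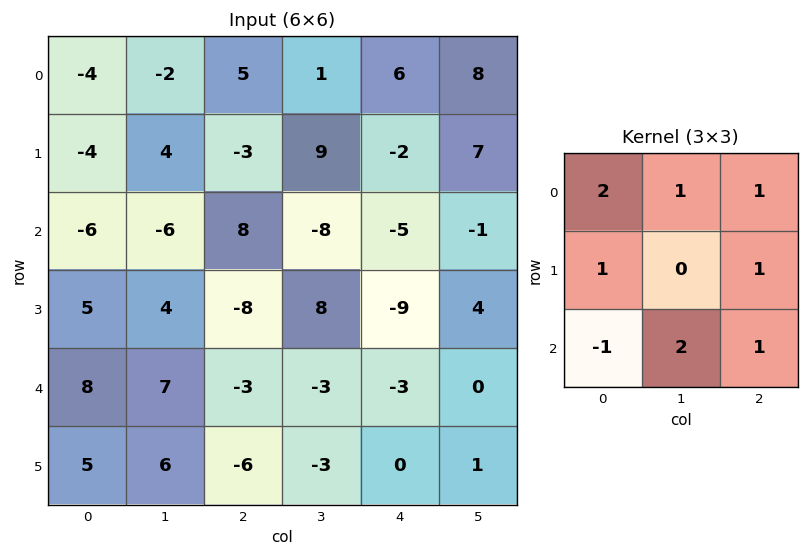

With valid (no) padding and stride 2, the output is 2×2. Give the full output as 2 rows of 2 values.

Output[0,0]: The receptive field on the input at this output position is [-4 -2 5 / -4 4 -3 / -6 -6 8]. Elementwise product with the kernel and sum: -4·2 + -2·1 + 5·1 + -4·1 + -3·1 + -6·-1 + -6·2 + 8·1.

-10 -17
-10 -20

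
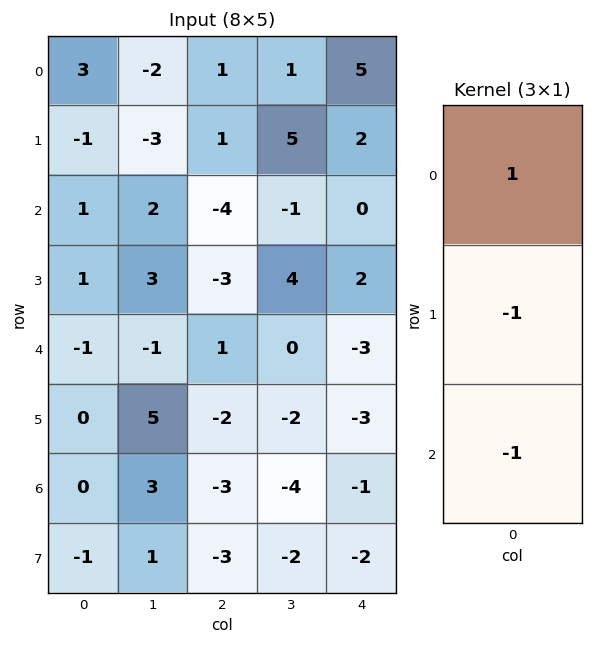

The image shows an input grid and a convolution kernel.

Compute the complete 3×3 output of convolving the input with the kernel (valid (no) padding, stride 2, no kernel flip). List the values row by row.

Output[0,0]: The receptive field on the input at this output position is [3 / -1 / 1]. Elementwise product with the kernel and sum: 3·1 + -1·-1 + 1·-1.
Output[0,1]: The receptive field on the input at this output position is [1 / 1 / -4]. Elementwise product with the kernel and sum: 1·1 + 1·-1 + -4·-1.

3 4 3
1 -2 1
-1 6 1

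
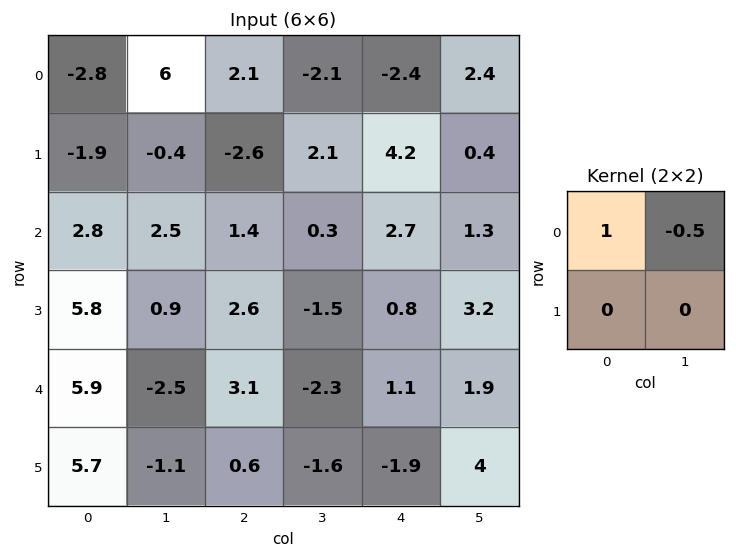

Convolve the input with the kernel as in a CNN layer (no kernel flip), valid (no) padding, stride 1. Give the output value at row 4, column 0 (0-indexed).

7.15

The receptive field on the input at this output position is [5.9 -2.5 / 5.7 -1.1]. Elementwise product with the kernel and sum: 5.9·1 + -2.5·-0.5.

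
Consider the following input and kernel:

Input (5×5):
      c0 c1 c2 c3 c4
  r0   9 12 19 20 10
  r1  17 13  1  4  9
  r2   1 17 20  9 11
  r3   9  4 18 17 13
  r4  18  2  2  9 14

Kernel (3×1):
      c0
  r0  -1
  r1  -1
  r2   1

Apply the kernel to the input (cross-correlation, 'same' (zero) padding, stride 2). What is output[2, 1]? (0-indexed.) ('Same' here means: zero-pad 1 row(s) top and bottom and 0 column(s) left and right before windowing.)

The receptive field on the zero-padded input at this output position is [18 / 2 / 0]. Elementwise product with the kernel and sum: 18·-1 + 2·-1 + 0·1.

-20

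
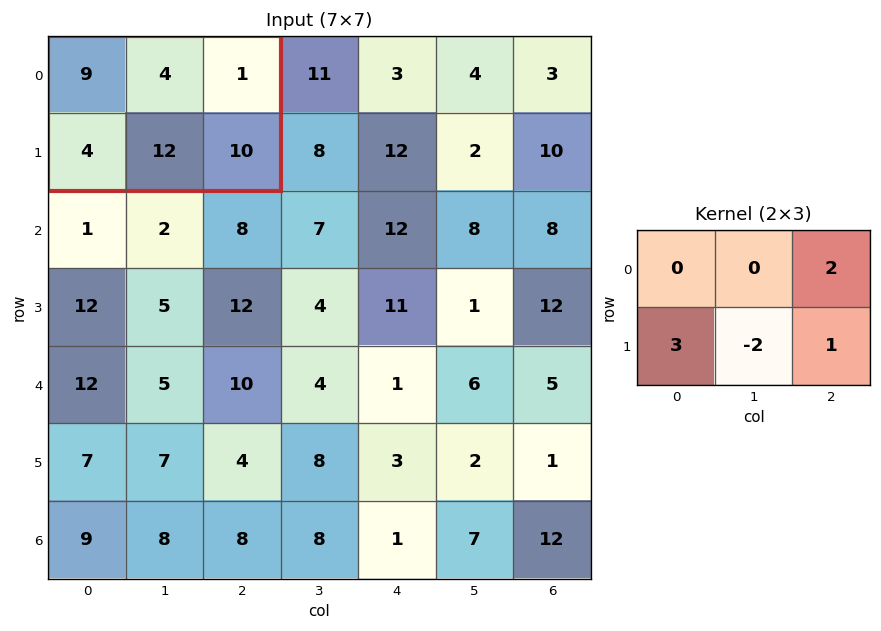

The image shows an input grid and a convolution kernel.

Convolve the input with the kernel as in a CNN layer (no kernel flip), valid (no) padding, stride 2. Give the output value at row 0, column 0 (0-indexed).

The receptive field on the input at this output position is [9 4 1 / 4 12 10]. Elementwise product with the kernel and sum: 1·2 + 4·3 + 12·-2 + 10·1.

0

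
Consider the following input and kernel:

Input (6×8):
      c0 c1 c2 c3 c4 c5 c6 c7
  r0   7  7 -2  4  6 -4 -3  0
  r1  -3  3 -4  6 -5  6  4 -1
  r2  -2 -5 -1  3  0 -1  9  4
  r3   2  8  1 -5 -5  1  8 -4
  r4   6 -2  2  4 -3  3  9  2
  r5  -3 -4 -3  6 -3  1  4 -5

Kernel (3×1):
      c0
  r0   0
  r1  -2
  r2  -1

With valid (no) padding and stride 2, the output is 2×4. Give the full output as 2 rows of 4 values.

Output[0,0]: The receptive field on the input at this output position is [7 / -3 / -2]. Elementwise product with the kernel and sum: -3·-2 + -2·-1.
Output[0,1]: The receptive field on the input at this output position is [-2 / -4 / -1]. Elementwise product with the kernel and sum: -4·-2 + -1·-1.

8 9 10 -17
-10 -4 13 -25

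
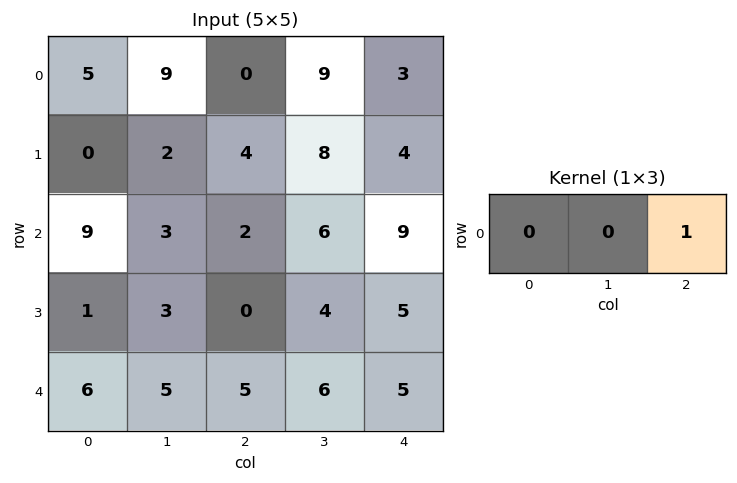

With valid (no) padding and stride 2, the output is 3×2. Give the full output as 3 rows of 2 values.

0 3
2 9
5 5

Output[0,0]: The receptive field on the input at this output position is [5 9 0]. Elementwise product with the kernel and sum: 0·1.
Output[0,1]: The receptive field on the input at this output position is [0 9 3]. Elementwise product with the kernel and sum: 3·1.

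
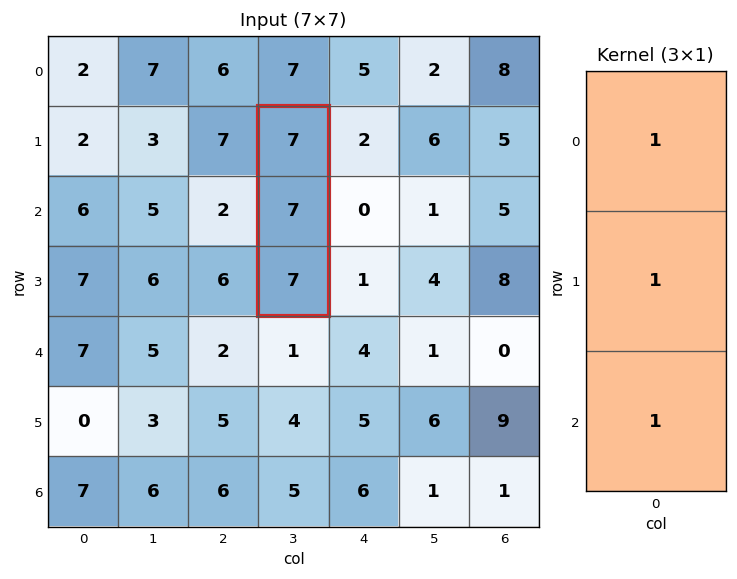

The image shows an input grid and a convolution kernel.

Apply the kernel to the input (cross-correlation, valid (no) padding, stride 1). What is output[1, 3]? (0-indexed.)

The receptive field on the input at this output position is [7 / 7 / 7]. Elementwise product with the kernel and sum: 7·1 + 7·1 + 7·1.

21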